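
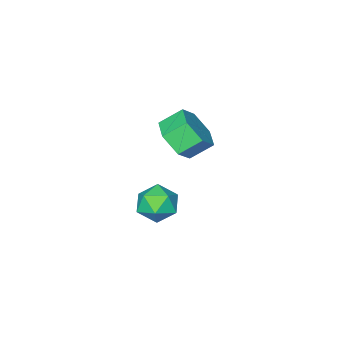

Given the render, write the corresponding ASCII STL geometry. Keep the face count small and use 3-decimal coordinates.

solid 
facet normal -0.606 0.162 0.778
outer loop
vertex -4.284 0.528 -3.047
vertex -3.727 -0.126 -2.477
vertex -3.485 0.876 -2.497
endloop
endfacet
facet normal -0.570 0.739 0.360
outer loop
vertex -4.284 0.528 -3.047
vertex -3.485 0.876 -2.497
vertex -3.641 1.222 -3.455
endloop
endfacet
facet normal -0.781 0.551 -0.295
outer loop
vertex -4.284 0.528 -3.047
vertex -3.641 1.222 -3.455
vertex -3.98 0.435 -4.027
endloop
endfacet
facet normal -0.949 -0.143 -0.281
outer loop
vertex -4.284 0.528 -3.047
vertex -3.98 0.435 -4.027
vertex -4.033 -0.398 -3.423
endloop
endfacet
facet normal -0.841 -0.383 0.382
outer loop
vertex -4.284 0.528 -3.047
vertex -4.033 -0.398 -3.423
vertex -3.727 -0.126 -2.477
endloop
endfacet
facet normal 0.114 0.940 0.321
outer loop
vertex -3.641 1.222 -3.455
vertex -3.485 0.876 -2.497
vertex -2.687 0.998 -3.137
endloop
endfacet
facet normal 0.055 0.007 0.998
outer loop
vertex -3.485 0.876 -2.497
vertex -3.727 -0.126 -2.477
vertex -2.74 0.165 -2.533
endloop
endfacet
facet normal -0.325 -0.876 0.357
outer loop
vertex -3.727 -0.126 -2.477
vertex -4.033 -0.398 -3.423
vertex -3.079 -0.622 -3.105
endloop
endfacet
facet normal -0.500 -0.487 -0.716
outer loop
vertex -4.033 -0.398 -3.423
vertex -3.98 0.435 -4.027
vertex -3.235 -0.276 -4.063
endloop
endfacet
facet normal -0.229 0.635 -0.738
outer loop
vertex -3.98 0.435 -4.027
vertex -3.641 1.222 -3.455
vertex -2.993 0.726 -4.083
endloop
endfacet
facet normal 0.949 0.143 0.281
outer loop
vertex -2.436 0.072 -3.513
vertex -2.687 0.998 -3.137
vertex -2.74 0.165 -2.533
endloop
endfacet
facet normal 0.781 -0.551 0.295
outer loop
vertex -2.436 0.072 -3.513
vertex -2.74 0.165 -2.533
vertex -3.079 -0.622 -3.105
endloop
endfacet
facet normal 0.570 -0.739 -0.360
outer loop
vertex -2.436 0.072 -3.513
vertex -3.079 -0.622 -3.105
vertex -3.235 -0.276 -4.063
endloop
endfacet
facet normal 0.606 -0.162 -0.778
outer loop
vertex -2.436 0.072 -3.513
vertex -3.235 -0.276 -4.063
vertex -2.993 0.726 -4.083
endloop
endfacet
facet normal 0.841 0.383 -0.382
outer loop
vertex -2.436 0.072 -3.513
vertex -2.993 0.726 -4.083
vertex -2.687 0.998 -3.137
endloop
endfacet
facet normal 0.500 0.487 0.716
outer loop
vertex -2.74 0.165 -2.533
vertex -2.687 0.998 -3.137
vertex -3.485 0.876 -2.497
endloop
endfacet
facet normal 0.229 -0.635 0.738
outer loop
vertex -3.079 -0.622 -3.105
vertex -2.74 0.165 -2.533
vertex -3.727 -0.126 -2.477
endloop
endfacet
facet normal -0.114 -0.940 -0.321
outer loop
vertex -3.235 -0.276 -4.063
vertex -3.079 -0.622 -3.105
vertex -4.033 -0.398 -3.423
endloop
endfacet
facet normal -0.055 -0.007 -0.998
outer loop
vertex -2.993 0.726 -4.083
vertex -3.235 -0.276 -4.063
vertex -3.98 0.435 -4.027
endloop
endfacet
facet normal 0.325 0.876 -0.357
outer loop
vertex -2.687 0.998 -3.137
vertex -2.993 0.726 -4.083
vertex -3.641 1.222 -3.455
endloop
endfacet
facet normal 0.688 -0.414 -0.595
outer loop
vertex -2.692 1.494 2.087
vertex -3.457 1.305 1.334
vertex -2.901 2.243 1.324
endloop
endfacet
facet normal 0.699 0.596 0.394
outer loop
vertex -2.692 1.494 2.087
vertex -2.901 2.243 1.324
vertex -3.539 2.004 2.819
endloop
endfacet
facet normal 0.699 0.596 0.394
outer loop
vertex -3.539 2.004 2.819
vertex -2.901 2.243 1.324
vertex -3.748 2.753 2.056
endloop
endfacet
facet normal -0.689 0.414 0.595
outer loop
vertex -3.539 2.004 2.819
vertex -3.748 2.753 2.056
vertex -4.303 1.815 2.066
endloop
endfacet
facet normal 0.689 -0.415 -0.595
outer loop
vertex -2.901 2.243 1.324
vertex -3.457 1.305 1.334
vertex -3.666 2.054 0.57
endloop
endfacet
facet normal 0.183 0.893 -0.410
outer loop
vertex -2.901 2.243 1.324
vertex -3.666 2.054 0.57
vertex -3.748 2.753 2.056
endloop
endfacet
facet normal 0.183 0.893 -0.410
outer loop
vertex -3.748 2.753 2.056
vertex -3.666 2.054 0.57
vertex -4.513 2.564 1.303
endloop
endfacet
facet normal -0.689 0.414 0.596
outer loop
vertex -3.748 2.753 2.056
vertex -4.513 2.564 1.303
vertex -4.303 1.815 2.066
endloop
endfacet
facet normal 0.689 -0.415 -0.595
outer loop
vertex -3.666 2.054 0.57
vertex -3.457 1.305 1.334
vertex -4.221 1.116 0.581
endloop
endfacet
facet normal -0.517 0.296 -0.803
outer loop
vertex -3.666 2.054 0.57
vertex -4.221 1.116 0.581
vertex -4.513 2.564 1.303
endloop
endfacet
facet normal -0.516 0.297 -0.804
outer loop
vertex -4.513 2.564 1.303
vertex -4.221 1.116 0.581
vertex -5.068 1.626 1.313
endloop
endfacet
facet normal -0.689 0.414 0.596
outer loop
vertex -4.513 2.564 1.303
vertex -5.068 1.626 1.313
vertex -4.303 1.815 2.066
endloop
endfacet
facet normal 0.689 -0.414 -0.595
outer loop
vertex -4.221 1.116 0.581
vertex -3.457 1.305 1.334
vertex -4.012 0.367 1.344
endloop
endfacet
facet normal -0.699 -0.596 -0.394
outer loop
vertex -4.221 1.116 0.581
vertex -4.012 0.367 1.344
vertex -5.068 1.626 1.313
endloop
endfacet
facet normal -0.699 -0.596 -0.394
outer loop
vertex -5.068 1.626 1.313
vertex -4.012 0.367 1.344
vertex -4.859 0.877 2.076
endloop
endfacet
facet normal -0.688 0.414 0.595
outer loop
vertex -5.068 1.626 1.313
vertex -4.859 0.877 2.076
vertex -4.303 1.815 2.066
endloop
endfacet
facet normal 0.689 -0.414 -0.596
outer loop
vertex -4.012 0.367 1.344
vertex -3.457 1.305 1.334
vertex -3.247 0.556 2.097
endloop
endfacet
facet normal -0.183 -0.893 0.410
outer loop
vertex -4.012 0.367 1.344
vertex -3.247 0.556 2.097
vertex -4.859 0.877 2.076
endloop
endfacet
facet normal -0.183 -0.894 0.410
outer loop
vertex -4.859 0.877 2.076
vertex -3.247 0.556 2.097
vertex -4.094 1.066 2.83
endloop
endfacet
facet normal -0.689 0.415 0.595
outer loop
vertex -4.859 0.877 2.076
vertex -4.094 1.066 2.83
vertex -4.303 1.815 2.066
endloop
endfacet
facet normal 0.689 -0.414 -0.596
outer loop
vertex -3.247 0.556 2.097
vertex -3.457 1.305 1.334
vertex -2.692 1.494 2.087
endloop
endfacet
facet normal 0.516 -0.297 0.803
outer loop
vertex -3.247 0.556 2.097
vertex -2.692 1.494 2.087
vertex -4.094 1.066 2.83
endloop
endfacet
facet normal 0.516 -0.296 0.804
outer loop
vertex -4.094 1.066 2.83
vertex -2.692 1.494 2.087
vertex -3.539 2.004 2.819
endloop
endfacet
facet normal -0.689 0.415 0.595
outer loop
vertex -4.094 1.066 2.83
vertex -3.539 2.004 2.819
vertex -4.303 1.815 2.066
endloop
endfacet

endsolid


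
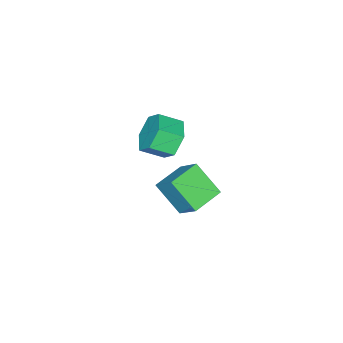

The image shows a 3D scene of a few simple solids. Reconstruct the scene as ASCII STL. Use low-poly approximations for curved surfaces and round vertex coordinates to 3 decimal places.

solid 
facet normal -0.983 0.113 0.141
outer loop
vertex -3.327 -2.657 -1.706
vertex -2.996 -1.45 -0.37
vertex -3.347 -1.222 -2.996
endloop
endfacet
facet normal -0.182 -0.659 -0.730
outer loop
vertex -1.724 -1.41 -3.23
vertex -3.327 -2.657 -1.706
vertex -3.347 -1.222 -2.996
endloop
endfacet
facet normal -0.983 0.113 0.141
outer loop
vertex -3.347 -1.222 -2.996
vertex -2.996 -1.45 -0.37
vertex -3.016 -0.016 -1.661
endloop
endfacet
facet normal -0.010 0.743 -0.669
outer loop
vertex -3.016 -0.016 -1.661
vertex -1.724 -1.41 -3.23
vertex -3.347 -1.222 -2.996
endloop
endfacet
facet normal 0.010 -0.743 0.669
outer loop
vertex -3.327 -2.657 -1.706
vertex -1.373 -1.638 -0.604
vertex -2.996 -1.45 -0.37
endloop
endfacet
facet normal -0.181 -0.659 -0.730
outer loop
vertex -1.704 -2.844 -1.939
vertex -3.327 -2.657 -1.706
vertex -1.724 -1.41 -3.23
endloop
endfacet
facet normal 0.010 -0.743 0.669
outer loop
vertex -1.704 -2.844 -1.939
vertex -1.373 -1.638 -0.604
vertex -3.327 -2.657 -1.706
endloop
endfacet
facet normal 0.182 0.659 0.730
outer loop
vertex -2.996 -1.45 -0.37
vertex -1.373 -1.638 -0.604
vertex -3.016 -0.016 -1.661
endloop
endfacet
facet normal -0.010 0.743 -0.669
outer loop
vertex -1.393 -0.203 -1.894
vertex -1.724 -1.41 -3.23
vertex -3.016 -0.016 -1.661
endloop
endfacet
facet normal 0.181 0.659 0.730
outer loop
vertex -3.016 -0.016 -1.661
vertex -1.373 -1.638 -0.604
vertex -1.393 -0.203 -1.894
endloop
endfacet
facet normal 0.983 -0.113 -0.141
outer loop
vertex -1.393 -0.203 -1.894
vertex -1.704 -2.844 -1.939
vertex -1.724 -1.41 -3.23
endloop
endfacet
facet normal 0.983 -0.113 -0.141
outer loop
vertex -1.373 -1.638 -0.604
vertex -1.704 -2.844 -1.939
vertex -1.393 -0.203 -1.894
endloop
endfacet
facet normal -0.590 0.650 -0.479
outer loop
vertex -0.619 -1.411 2.118
vertex -1.284 -1.397 2.956
vertex -0.474 -0.7 2.905
endloop
endfacet
facet normal 0.796 0.368 -0.480
outer loop
vertex -0.619 -1.411 2.118
vertex -0.474 -0.7 2.905
vertex 0.129 -2.237 2.726
endloop
endfacet
facet normal 0.796 0.368 -0.480
outer loop
vertex 0.129 -2.237 2.726
vertex -0.474 -0.7 2.905
vertex 0.275 -1.527 3.512
endloop
endfacet
facet normal 0.589 -0.651 0.479
outer loop
vertex 0.129 -2.237 2.726
vertex 0.275 -1.527 3.512
vertex -0.536 -2.223 3.564
endloop
endfacet
facet normal -0.590 0.650 -0.479
outer loop
vertex -0.474 -0.7 2.905
vertex -1.284 -1.397 2.956
vertex -1.139 -0.686 3.743
endloop
endfacet
facet normal 0.516 0.759 0.397
outer loop
vertex -0.474 -0.7 2.905
vertex -1.139 -0.686 3.743
vertex 0.275 -1.527 3.512
endloop
endfacet
facet normal 0.516 0.759 0.397
outer loop
vertex 0.275 -1.527 3.512
vertex -1.139 -0.686 3.743
vertex -0.39 -1.513 4.351
endloop
endfacet
facet normal 0.589 -0.651 0.478
outer loop
vertex 0.275 -1.527 3.512
vertex -0.39 -1.513 4.351
vertex -0.536 -2.223 3.564
endloop
endfacet
facet normal -0.590 0.650 -0.479
outer loop
vertex -1.139 -0.686 3.743
vertex -1.284 -1.397 2.956
vertex -1.949 -1.383 3.794
endloop
endfacet
facet normal -0.281 0.390 0.877
outer loop
vertex -1.139 -0.686 3.743
vertex -1.949 -1.383 3.794
vertex -0.39 -1.513 4.351
endloop
endfacet
facet normal -0.281 0.391 0.877
outer loop
vertex -0.39 -1.513 4.351
vertex -1.949 -1.383 3.794
vertex -1.201 -2.209 4.402
endloop
endfacet
facet normal 0.589 -0.651 0.478
outer loop
vertex -0.39 -1.513 4.351
vertex -1.201 -2.209 4.402
vertex -0.536 -2.223 3.564
endloop
endfacet
facet normal -0.589 0.651 -0.479
outer loop
vertex -1.949 -1.383 3.794
vertex -1.284 -1.397 2.956
vertex -2.095 -2.093 3.008
endloop
endfacet
facet normal -0.796 -0.368 0.480
outer loop
vertex -1.949 -1.383 3.794
vertex -2.095 -2.093 3.008
vertex -1.201 -2.209 4.402
endloop
endfacet
facet normal -0.796 -0.369 0.480
outer loop
vertex -1.201 -2.209 4.402
vertex -2.095 -2.093 3.008
vertex -1.346 -2.92 3.615
endloop
endfacet
facet normal 0.590 -0.650 0.479
outer loop
vertex -1.201 -2.209 4.402
vertex -1.346 -2.92 3.615
vertex -0.536 -2.223 3.564
endloop
endfacet
facet normal -0.589 0.651 -0.478
outer loop
vertex -2.095 -2.093 3.008
vertex -1.284 -1.397 2.956
vertex -1.43 -2.107 2.169
endloop
endfacet
facet normal -0.516 -0.759 -0.397
outer loop
vertex -2.095 -2.093 3.008
vertex -1.43 -2.107 2.169
vertex -1.346 -2.92 3.615
endloop
endfacet
facet normal -0.516 -0.759 -0.397
outer loop
vertex -1.346 -2.92 3.615
vertex -1.43 -2.107 2.169
vertex -0.681 -2.934 2.777
endloop
endfacet
facet normal 0.590 -0.650 0.479
outer loop
vertex -1.346 -2.92 3.615
vertex -0.681 -2.934 2.777
vertex -0.536 -2.223 3.564
endloop
endfacet
facet normal -0.589 0.651 -0.478
outer loop
vertex -1.43 -2.107 2.169
vertex -1.284 -1.397 2.956
vertex -0.619 -1.411 2.118
endloop
endfacet
facet normal 0.280 -0.391 -0.877
outer loop
vertex -1.43 -2.107 2.169
vertex -0.619 -1.411 2.118
vertex -0.681 -2.934 2.777
endloop
endfacet
facet normal 0.281 -0.391 -0.877
outer loop
vertex -0.681 -2.934 2.777
vertex -0.619 -1.411 2.118
vertex 0.129 -2.237 2.726
endloop
endfacet
facet normal 0.590 -0.650 0.479
outer loop
vertex -0.681 -2.934 2.777
vertex 0.129 -2.237 2.726
vertex -0.536 -2.223 3.564
endloop
endfacet

endsolid


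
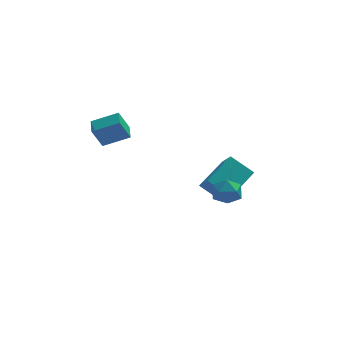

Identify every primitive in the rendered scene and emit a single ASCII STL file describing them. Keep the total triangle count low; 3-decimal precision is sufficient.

solid 
facet normal -0.911 0.069 -0.406
outer loop
vertex -4.665 -0.04 0.858
vertex -4.674 0.903 1.038
vertex -4.158 0.176 -0.242
endloop
endfacet
facet normal 0.010 -0.982 -0.188
outer loop
vertex -2.846 0.077 0.342
vertex -4.665 -0.04 0.858
vertex -4.158 0.176 -0.242
endloop
endfacet
facet normal -0.911 0.068 -0.406
outer loop
vertex -4.158 0.176 -0.242
vertex -4.674 0.903 1.038
vertex -4.168 1.118 -0.062
endloop
endfacet
facet normal 0.411 0.175 -0.894
outer loop
vertex -4.168 1.118 -0.062
vertex -2.846 0.077 0.342
vertex -4.158 0.176 -0.242
endloop
endfacet
facet normal -0.411 -0.175 0.895
outer loop
vertex -4.665 -0.04 0.858
vertex -3.362 0.804 1.622
vertex -4.674 0.903 1.038
endloop
endfacet
facet normal 0.010 -0.982 -0.187
outer loop
vertex -3.352 -0.138 1.442
vertex -4.665 -0.04 0.858
vertex -2.846 0.077 0.342
endloop
endfacet
facet normal -0.411 -0.175 0.895
outer loop
vertex -3.352 -0.138 1.442
vertex -3.362 0.804 1.622
vertex -4.665 -0.04 0.858
endloop
endfacet
facet normal -0.009 0.982 0.188
outer loop
vertex -4.674 0.903 1.038
vertex -3.362 0.804 1.622
vertex -4.168 1.118 -0.062
endloop
endfacet
facet normal 0.411 0.175 -0.895
outer loop
vertex -2.855 1.02 0.522
vertex -2.846 0.077 0.342
vertex -4.168 1.118 -0.062
endloop
endfacet
facet normal -0.010 0.982 0.188
outer loop
vertex -4.168 1.118 -0.062
vertex -3.362 0.804 1.622
vertex -2.855 1.02 0.522
endloop
endfacet
facet normal 0.911 -0.069 0.406
outer loop
vertex -2.855 1.02 0.522
vertex -3.352 -0.138 1.442
vertex -2.846 0.077 0.342
endloop
endfacet
facet normal 0.911 -0.068 0.407
outer loop
vertex -3.362 0.804 1.622
vertex -3.352 -0.138 1.442
vertex -2.855 1.02 0.522
endloop
endfacet
facet normal -0.604 -0.695 -0.389
outer loop
vertex 1.964 0.558 -4.212
vertex 0.854 1.008 -3.293
vertex 1.638 1.252 -4.945
endloop
endfacet
facet normal 0.735 -0.298 -0.609
outer loop
vertex 2.906 2.712 -4.127
vertex 1.964 0.558 -4.212
vertex 1.638 1.252 -4.945
endloop
endfacet
facet normal -0.604 -0.696 -0.389
outer loop
vertex 1.638 1.252 -4.945
vertex 0.854 1.008 -3.293
vertex 0.528 1.701 -4.026
endloop
endfacet
facet normal -0.307 0.654 -0.691
outer loop
vertex 0.528 1.701 -4.026
vertex 2.906 2.712 -4.127
vertex 1.638 1.252 -4.945
endloop
endfacet
facet normal 0.307 -0.654 0.691
outer loop
vertex 1.964 0.558 -4.212
vertex 2.122 2.468 -2.475
vertex 0.854 1.008 -3.293
endloop
endfacet
facet normal 0.736 -0.298 -0.609
outer loop
vertex 3.232 2.019 -3.394
vertex 1.964 0.558 -4.212
vertex 2.906 2.712 -4.127
endloop
endfacet
facet normal 0.308 -0.654 0.691
outer loop
vertex 3.232 2.019 -3.394
vertex 2.122 2.468 -2.475
vertex 1.964 0.558 -4.212
endloop
endfacet
facet normal -0.735 0.298 0.609
outer loop
vertex 0.854 1.008 -3.293
vertex 2.122 2.468 -2.475
vertex 0.528 1.701 -4.026
endloop
endfacet
facet normal -0.307 0.654 -0.691
outer loop
vertex 1.796 3.162 -3.208
vertex 2.906 2.712 -4.127
vertex 0.528 1.701 -4.026
endloop
endfacet
facet normal -0.735 0.297 0.609
outer loop
vertex 0.528 1.701 -4.026
vertex 2.122 2.468 -2.475
vertex 1.796 3.162 -3.208
endloop
endfacet
facet normal 0.604 0.696 0.389
outer loop
vertex 1.796 3.162 -3.208
vertex 3.232 2.019 -3.394
vertex 2.906 2.712 -4.127
endloop
endfacet
facet normal 0.604 0.695 0.390
outer loop
vertex 2.122 2.468 -2.475
vertex 3.232 2.019 -3.394
vertex 1.796 3.162 -3.208
endloop
endfacet
facet normal -0.343 0.482 0.806
outer loop
vertex 0.791 -2.419 -1.599
vertex 1.442 -2.657 -1.18
vertex 1.458 -1.959 -1.59
endloop
endfacet
facet normal -0.557 0.804 0.207
outer loop
vertex 0.791 -2.419 -1.599
vertex 1.458 -1.959 -1.59
vertex 1.048 -2.065 -2.281
endloop
endfacet
facet normal -0.927 0.330 -0.178
outer loop
vertex 0.791 -2.419 -1.599
vertex 1.048 -2.065 -2.281
vertex 0.779 -2.829 -2.297
endloop
endfacet
facet normal -0.941 -0.285 0.183
outer loop
vertex 0.791 -2.419 -1.599
vertex 0.779 -2.829 -2.297
vertex 1.022 -3.194 -1.617
endloop
endfacet
facet normal -0.580 -0.191 0.792
outer loop
vertex 0.791 -2.419 -1.599
vertex 1.022 -3.194 -1.617
vertex 1.442 -2.657 -1.18
endloop
endfacet
facet normal 0.025 0.986 -0.166
outer loop
vertex 1.048 -2.065 -2.281
vertex 1.458 -1.959 -1.59
vertex 1.858 -2.086 -2.283
endloop
endfacet
facet normal 0.371 0.464 0.804
outer loop
vertex 1.458 -1.959 -1.59
vertex 1.442 -2.657 -1.18
vertex 2.101 -2.451 -1.603
endloop
endfacet
facet normal -0.014 -0.624 0.781
outer loop
vertex 1.442 -2.657 -1.18
vertex 1.022 -3.194 -1.617
vertex 1.832 -3.215 -1.619
endloop
endfacet
facet normal -0.598 -0.776 -0.203
outer loop
vertex 1.022 -3.194 -1.617
vertex 0.779 -2.829 -2.297
vertex 1.422 -3.321 -2.31
endloop
endfacet
facet normal -0.575 0.219 -0.789
outer loop
vertex 0.779 -2.829 -2.297
vertex 1.048 -2.065 -2.281
vertex 1.438 -2.623 -2.72
endloop
endfacet
facet normal 0.941 0.285 -0.183
outer loop
vertex 2.089 -2.861 -2.301
vertex 1.858 -2.086 -2.283
vertex 2.101 -2.451 -1.603
endloop
endfacet
facet normal 0.927 -0.330 0.178
outer loop
vertex 2.089 -2.861 -2.301
vertex 2.101 -2.451 -1.603
vertex 1.832 -3.215 -1.619
endloop
endfacet
facet normal 0.557 -0.804 -0.207
outer loop
vertex 2.089 -2.861 -2.301
vertex 1.832 -3.215 -1.619
vertex 1.422 -3.321 -2.31
endloop
endfacet
facet normal 0.343 -0.482 -0.806
outer loop
vertex 2.089 -2.861 -2.301
vertex 1.422 -3.321 -2.31
vertex 1.438 -2.623 -2.72
endloop
endfacet
facet normal 0.580 0.191 -0.792
outer loop
vertex 2.089 -2.861 -2.301
vertex 1.438 -2.623 -2.72
vertex 1.858 -2.086 -2.283
endloop
endfacet
facet normal 0.598 0.776 0.203
outer loop
vertex 2.101 -2.451 -1.603
vertex 1.858 -2.086 -2.283
vertex 1.458 -1.959 -1.59
endloop
endfacet
facet normal 0.575 -0.219 0.789
outer loop
vertex 1.832 -3.215 -1.619
vertex 2.101 -2.451 -1.603
vertex 1.442 -2.657 -1.18
endloop
endfacet
facet normal -0.025 -0.986 0.166
outer loop
vertex 1.422 -3.321 -2.31
vertex 1.832 -3.215 -1.619
vertex 1.022 -3.194 -1.617
endloop
endfacet
facet normal -0.371 -0.464 -0.804
outer loop
vertex 1.438 -2.623 -2.72
vertex 1.422 -3.321 -2.31
vertex 0.779 -2.829 -2.297
endloop
endfacet
facet normal 0.014 0.624 -0.781
outer loop
vertex 1.858 -2.086 -2.283
vertex 1.438 -2.623 -2.72
vertex 1.048 -2.065 -2.281
endloop
endfacet

endsolid


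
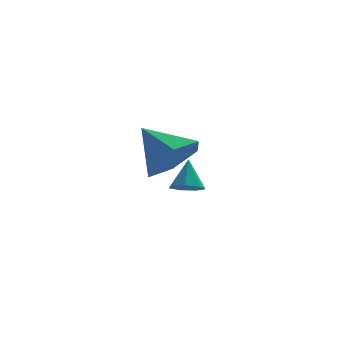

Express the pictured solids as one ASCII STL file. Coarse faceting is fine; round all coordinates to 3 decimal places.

solid 
facet normal 0.549 -0.564 -0.617
outer loop
vertex 2.551 -4.372 3.941
vertex 1.805 -4.267 3.181
vertex 2.605 -3.56 3.246
endloop
endfacet
facet normal 0.451 0.563 0.693
outer loop
vertex 2.551 -4.372 3.941
vertex 2.605 -3.56 3.246
vertex 0.915 -3.353 4.179
endloop
endfacet
facet normal 0.549 -0.564 -0.617
outer loop
vertex 2.605 -3.56 3.246
vertex 1.805 -4.267 3.181
vertex 1.859 -3.455 2.486
endloop
endfacet
facet normal 0.128 0.992 0.012
outer loop
vertex 2.605 -3.56 3.246
vertex 1.859 -3.455 2.486
vertex 0.915 -3.353 4.179
endloop
endfacet
facet normal 0.549 -0.564 -0.616
outer loop
vertex 1.859 -3.455 2.486
vertex 1.805 -4.267 3.181
vertex 1.059 -4.163 2.421
endloop
endfacet
facet normal -0.597 0.709 -0.376
outer loop
vertex 1.859 -3.455 2.486
vertex 1.059 -4.163 2.421
vertex 0.915 -3.353 4.179
endloop
endfacet
facet normal 0.549 -0.564 -0.616
outer loop
vertex 1.059 -4.163 2.421
vertex 1.805 -4.267 3.181
vertex 1.005 -4.975 3.116
endloop
endfacet
facet normal -0.997 -0.003 -0.080
outer loop
vertex 1.059 -4.163 2.421
vertex 1.005 -4.975 3.116
vertex 0.915 -3.353 4.179
endloop
endfacet
facet normal 0.550 -0.564 -0.616
outer loop
vertex 1.005 -4.975 3.116
vertex 1.805 -4.267 3.181
vertex 1.75 -5.079 3.876
endloop
endfacet
facet normal -0.673 -0.431 0.601
outer loop
vertex 1.005 -4.975 3.116
vertex 1.75 -5.079 3.876
vertex 0.915 -3.353 4.179
endloop
endfacet
facet normal 0.549 -0.565 -0.616
outer loop
vertex 1.75 -5.079 3.876
vertex 1.805 -4.267 3.181
vertex 2.551 -4.372 3.941
endloop
endfacet
facet normal 0.051 -0.149 0.988
outer loop
vertex 1.75 -5.079 3.876
vertex 2.551 -4.372 3.941
vertex 0.915 -3.353 4.179
endloop
endfacet
facet normal -0.094 -0.515 -0.852
outer loop
vertex 2.969 -0.911 0.661
vertex 2.563 -0.504 0.46
vertex 3.169 -0.502 0.392
endloop
endfacet
facet normal 0.878 -0.126 0.461
outer loop
vertex 2.969 -0.911 0.661
vertex 3.169 -0.502 0.392
vertex 2.677 0.124 1.5
endloop
endfacet
facet normal -0.094 -0.515 -0.852
outer loop
vertex 3.169 -0.502 0.392
vertex 2.563 -0.504 0.46
vertex 2.911 -0.094 0.174
endloop
endfacet
facet normal 0.830 0.555 0.055
outer loop
vertex 3.169 -0.502 0.392
vertex 2.911 -0.094 0.174
vertex 2.677 0.124 1.5
endloop
endfacet
facet normal -0.093 -0.515 -0.852
outer loop
vertex 2.911 -0.094 0.174
vertex 2.563 -0.504 0.46
vertex 2.391 0.005 0.171
endloop
endfacet
facet normal 0.186 0.974 -0.127
outer loop
vertex 2.911 -0.094 0.174
vertex 2.391 0.005 0.171
vertex 2.677 0.124 1.5
endloop
endfacet
facet normal -0.096 -0.516 -0.851
outer loop
vertex 2.391 0.005 0.171
vertex 2.563 -0.504 0.46
vertex 2.0 -0.279 0.387
endloop
endfacet
facet normal -0.569 0.821 0.049
outer loop
vertex 2.391 0.005 0.171
vertex 2.0 -0.279 0.387
vertex 2.677 0.124 1.5
endloop
endfacet
facet normal -0.095 -0.514 -0.853
outer loop
vertex 2.0 -0.279 0.387
vertex 2.563 -0.504 0.46
vertex 2.033 -0.733 0.657
endloop
endfacet
facet normal -0.867 0.206 0.453
outer loop
vertex 2.0 -0.279 0.387
vertex 2.033 -0.733 0.657
vertex 2.677 0.124 1.5
endloop
endfacet
facet normal -0.094 -0.515 -0.852
outer loop
vertex 2.033 -0.733 0.657
vertex 2.563 -0.504 0.46
vertex 2.464 -1.014 0.779
endloop
endfacet
facet normal -0.483 -0.403 0.778
outer loop
vertex 2.033 -0.733 0.657
vertex 2.464 -1.014 0.779
vertex 2.677 0.124 1.5
endloop
endfacet
facet normal -0.094 -0.515 -0.852
outer loop
vertex 2.464 -1.014 0.779
vertex 2.563 -0.504 0.46
vertex 2.969 -0.911 0.661
endloop
endfacet
facet normal 0.295 -0.550 0.781
outer loop
vertex 2.464 -1.014 0.779
vertex 2.969 -0.911 0.661
vertex 2.677 0.124 1.5
endloop
endfacet

endsolid


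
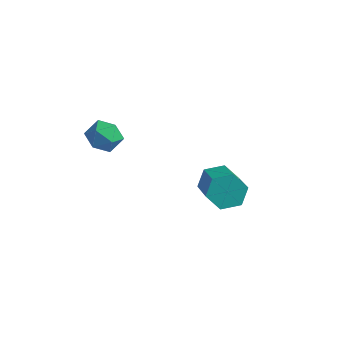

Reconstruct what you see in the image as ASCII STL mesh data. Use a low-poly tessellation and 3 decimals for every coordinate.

solid 
facet normal -0.104 0.667 0.738
outer loop
vertex -1.405 -1.063 3.57
vertex -1.708 -1.512 3.933
vertex -1.061 -1.449 3.967
endloop
endfacet
facet normal 0.485 0.799 0.356
outer loop
vertex -1.405 -1.063 3.57
vertex -1.061 -1.449 3.967
vertex -0.839 -1.317 3.369
endloop
endfacet
facet normal 0.290 0.901 -0.323
outer loop
vertex -1.405 -1.063 3.57
vertex -0.839 -1.317 3.369
vertex -1.35 -1.298 2.964
endloop
endfacet
facet normal -0.421 0.832 -0.361
outer loop
vertex -1.405 -1.063 3.57
vertex -1.35 -1.298 2.964
vertex -1.887 -1.418 3.313
endloop
endfacet
facet normal -0.664 0.687 0.296
outer loop
vertex -1.405 -1.063 3.57
vertex -1.887 -1.418 3.313
vertex -1.708 -1.512 3.933
endloop
endfacet
facet normal 0.898 0.218 0.382
outer loop
vertex -0.839 -1.317 3.369
vertex -1.061 -1.449 3.967
vertex -0.793 -1.922 3.607
endloop
endfacet
facet normal -0.053 0.006 0.999
outer loop
vertex -1.061 -1.449 3.967
vertex -1.708 -1.512 3.933
vertex -1.33 -2.042 3.956
endloop
endfacet
facet normal -0.958 0.038 0.283
outer loop
vertex -1.708 -1.512 3.933
vertex -1.887 -1.418 3.313
vertex -1.841 -2.023 3.551
endloop
endfacet
facet normal -0.566 0.271 -0.778
outer loop
vertex -1.887 -1.418 3.313
vertex -1.35 -1.298 2.964
vertex -1.619 -1.891 2.953
endloop
endfacet
facet normal 0.582 0.384 -0.717
outer loop
vertex -1.35 -1.298 2.964
vertex -0.839 -1.317 3.369
vertex -0.972 -1.828 2.987
endloop
endfacet
facet normal 0.421 -0.832 0.361
outer loop
vertex -1.275 -2.277 3.35
vertex -0.793 -1.922 3.607
vertex -1.33 -2.042 3.956
endloop
endfacet
facet normal -0.290 -0.901 0.323
outer loop
vertex -1.275 -2.277 3.35
vertex -1.33 -2.042 3.956
vertex -1.841 -2.023 3.551
endloop
endfacet
facet normal -0.485 -0.799 -0.356
outer loop
vertex -1.275 -2.277 3.35
vertex -1.841 -2.023 3.551
vertex -1.619 -1.891 2.953
endloop
endfacet
facet normal 0.104 -0.667 -0.738
outer loop
vertex -1.275 -2.277 3.35
vertex -1.619 -1.891 2.953
vertex -0.972 -1.828 2.987
endloop
endfacet
facet normal 0.664 -0.687 -0.296
outer loop
vertex -1.275 -2.277 3.35
vertex -0.972 -1.828 2.987
vertex -0.793 -1.922 3.607
endloop
endfacet
facet normal 0.566 -0.271 0.778
outer loop
vertex -1.33 -2.042 3.956
vertex -0.793 -1.922 3.607
vertex -1.061 -1.449 3.967
endloop
endfacet
facet normal -0.582 -0.384 0.717
outer loop
vertex -1.841 -2.023 3.551
vertex -1.33 -2.042 3.956
vertex -1.708 -1.512 3.933
endloop
endfacet
facet normal -0.898 -0.218 -0.382
outer loop
vertex -1.619 -1.891 2.953
vertex -1.841 -2.023 3.551
vertex -1.887 -1.418 3.313
endloop
endfacet
facet normal 0.053 -0.006 -0.999
outer loop
vertex -0.972 -1.828 2.987
vertex -1.619 -1.891 2.953
vertex -1.35 -1.298 2.964
endloop
endfacet
facet normal 0.958 -0.038 -0.283
outer loop
vertex -0.793 -1.922 3.607
vertex -0.972 -1.828 2.987
vertex -0.839 -1.317 3.369
endloop
endfacet
facet normal -0.644 0.588 -0.490
outer loop
vertex 0.543 2.431 -1.226
vertex 0.053 2.295 -0.745
vertex 0.485 2.839 -0.66
endloop
endfacet
facet normal 0.760 0.562 -0.327
outer loop
vertex 0.543 2.431 -1.226
vertex 0.485 2.839 -0.66
vertex 1.716 1.362 -0.336
endloop
endfacet
facet normal 0.760 0.562 -0.326
outer loop
vertex 1.716 1.362 -0.336
vertex 0.485 2.839 -0.66
vertex 1.658 1.769 0.23
endloop
endfacet
facet normal 0.645 -0.587 0.489
outer loop
vertex 1.716 1.362 -0.336
vertex 1.658 1.769 0.23
vertex 1.227 1.225 0.145
endloop
endfacet
facet normal -0.644 0.588 -0.489
outer loop
vertex 0.485 2.839 -0.66
vertex 0.053 2.295 -0.745
vertex -0.004 2.703 -0.179
endloop
endfacet
facet normal 0.309 0.785 0.536
outer loop
vertex 0.485 2.839 -0.66
vertex -0.004 2.703 -0.179
vertex 1.658 1.769 0.23
endloop
endfacet
facet normal 0.309 0.785 0.536
outer loop
vertex 1.658 1.769 0.23
vertex -0.004 2.703 -0.179
vertex 1.169 1.633 0.711
endloop
endfacet
facet normal 0.645 -0.587 0.489
outer loop
vertex 1.658 1.769 0.23
vertex 1.169 1.633 0.711
vertex 1.227 1.225 0.145
endloop
endfacet
facet normal -0.645 0.588 -0.488
outer loop
vertex -0.004 2.703 -0.179
vertex 0.053 2.295 -0.745
vertex -0.436 2.158 -0.264
endloop
endfacet
facet normal -0.452 0.223 0.864
outer loop
vertex -0.004 2.703 -0.179
vertex -0.436 2.158 -0.264
vertex 1.169 1.633 0.711
endloop
endfacet
facet normal -0.452 0.224 0.864
outer loop
vertex 1.169 1.633 0.711
vertex -0.436 2.158 -0.264
vertex 0.737 1.089 0.626
endloop
endfacet
facet normal 0.644 -0.588 0.490
outer loop
vertex 1.169 1.633 0.711
vertex 0.737 1.089 0.626
vertex 1.227 1.225 0.145
endloop
endfacet
facet normal -0.645 0.587 -0.489
outer loop
vertex -0.436 2.158 -0.264
vertex 0.053 2.295 -0.745
vertex -0.378 1.751 -0.83
endloop
endfacet
facet normal -0.760 -0.562 0.326
outer loop
vertex -0.436 2.158 -0.264
vertex -0.378 1.751 -0.83
vertex 0.737 1.089 0.626
endloop
endfacet
facet normal -0.760 -0.561 0.327
outer loop
vertex 0.737 1.089 0.626
vertex -0.378 1.751 -0.83
vertex 0.795 0.681 0.06
endloop
endfacet
facet normal 0.644 -0.588 0.490
outer loop
vertex 0.737 1.089 0.626
vertex 0.795 0.681 0.06
vertex 1.227 1.225 0.145
endloop
endfacet
facet normal -0.645 0.587 -0.489
outer loop
vertex -0.378 1.751 -0.83
vertex 0.053 2.295 -0.745
vertex 0.111 1.887 -1.311
endloop
endfacet
facet normal -0.309 -0.785 -0.536
outer loop
vertex -0.378 1.751 -0.83
vertex 0.111 1.887 -1.311
vertex 0.795 0.681 0.06
endloop
endfacet
facet normal -0.309 -0.785 -0.536
outer loop
vertex 0.795 0.681 0.06
vertex 0.111 1.887 -1.311
vertex 1.284 0.817 -0.421
endloop
endfacet
facet normal 0.644 -0.588 0.489
outer loop
vertex 0.795 0.681 0.06
vertex 1.284 0.817 -0.421
vertex 1.227 1.225 0.145
endloop
endfacet
facet normal -0.644 0.588 -0.490
outer loop
vertex 0.111 1.887 -1.311
vertex 0.053 2.295 -0.745
vertex 0.543 2.431 -1.226
endloop
endfacet
facet normal 0.451 -0.224 -0.864
outer loop
vertex 0.111 1.887 -1.311
vertex 0.543 2.431 -1.226
vertex 1.284 0.817 -0.421
endloop
endfacet
facet normal 0.452 -0.223 -0.864
outer loop
vertex 1.284 0.817 -0.421
vertex 0.543 2.431 -1.226
vertex 1.716 1.362 -0.336
endloop
endfacet
facet normal 0.645 -0.588 0.488
outer loop
vertex 1.284 0.817 -0.421
vertex 1.716 1.362 -0.336
vertex 1.227 1.225 0.145
endloop
endfacet

endsolid


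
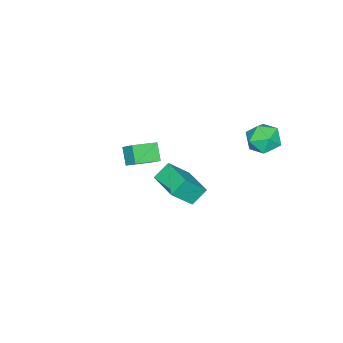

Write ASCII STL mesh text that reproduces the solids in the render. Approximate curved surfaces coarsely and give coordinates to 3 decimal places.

solid 
facet normal -0.838 0.482 -0.256
outer loop
vertex -1.418 -2.705 -1.906
vertex -0.85 -2.152 -2.725
vertex -1.636 -3.42 -2.54
endloop
endfacet
facet normal -0.498 -0.486 0.719
outer loop
vertex -0.37 -4.148 -2.155
vertex -1.418 -2.705 -1.906
vertex -1.636 -3.42 -2.54
endloop
endfacet
facet normal -0.838 0.482 -0.256
outer loop
vertex -1.636 -3.42 -2.54
vertex -0.85 -2.152 -2.725
vertex -1.068 -2.867 -3.359
endloop
endfacet
facet normal -0.223 -0.729 -0.647
outer loop
vertex -1.068 -2.867 -3.359
vertex -0.37 -4.148 -2.155
vertex -1.636 -3.42 -2.54
endloop
endfacet
facet normal 0.223 0.729 0.647
outer loop
vertex -1.418 -2.705 -1.906
vertex 0.416 -2.88 -2.34
vertex -0.85 -2.152 -2.725
endloop
endfacet
facet normal -0.498 -0.486 0.719
outer loop
vertex -0.152 -3.433 -1.521
vertex -1.418 -2.705 -1.906
vertex -0.37 -4.148 -2.155
endloop
endfacet
facet normal 0.223 0.729 0.647
outer loop
vertex -0.152 -3.433 -1.521
vertex 0.416 -2.88 -2.34
vertex -1.418 -2.705 -1.906
endloop
endfacet
facet normal 0.498 0.486 -0.719
outer loop
vertex -0.85 -2.152 -2.725
vertex 0.416 -2.88 -2.34
vertex -1.068 -2.867 -3.359
endloop
endfacet
facet normal -0.223 -0.729 -0.647
outer loop
vertex 0.198 -3.595 -2.974
vertex -0.37 -4.148 -2.155
vertex -1.068 -2.867 -3.359
endloop
endfacet
facet normal 0.498 0.486 -0.719
outer loop
vertex -1.068 -2.867 -3.359
vertex 0.416 -2.88 -2.34
vertex 0.198 -3.595 -2.974
endloop
endfacet
facet normal 0.838 -0.482 0.256
outer loop
vertex 0.198 -3.595 -2.974
vertex -0.152 -3.433 -1.521
vertex -0.37 -4.148 -2.155
endloop
endfacet
facet normal 0.838 -0.482 0.256
outer loop
vertex 0.416 -2.88 -2.34
vertex -0.152 -3.433 -1.521
vertex 0.198 -3.595 -2.974
endloop
endfacet
facet normal -0.645 0.351 0.679
outer loop
vertex 3.581 1.004 1.94
vertex 4.444 2.479 1.996
vertex 2.64 1.601 0.737
endloop
endfacet
facet normal -0.505 -0.862 -0.033
outer loop
vertex 3.336 1.221 0.004
vertex 3.581 1.004 1.94
vertex 2.64 1.601 0.737
endloop
endfacet
facet normal -0.645 0.351 0.679
outer loop
vertex 2.64 1.601 0.737
vertex 4.444 2.479 1.996
vertex 3.503 3.076 0.793
endloop
endfacet
facet normal -0.574 0.364 -0.734
outer loop
vertex 3.503 3.076 0.793
vertex 3.336 1.221 0.004
vertex 2.64 1.601 0.737
endloop
endfacet
facet normal 0.574 -0.364 0.734
outer loop
vertex 3.581 1.004 1.94
vertex 5.14 2.099 1.263
vertex 4.444 2.479 1.996
endloop
endfacet
facet normal -0.505 -0.862 -0.033
outer loop
vertex 4.277 0.624 1.207
vertex 3.581 1.004 1.94
vertex 3.336 1.221 0.004
endloop
endfacet
facet normal 0.574 -0.364 0.734
outer loop
vertex 4.277 0.624 1.207
vertex 5.14 2.099 1.263
vertex 3.581 1.004 1.94
endloop
endfacet
facet normal 0.505 0.862 0.033
outer loop
vertex 4.444 2.479 1.996
vertex 5.14 2.099 1.263
vertex 3.503 3.076 0.793
endloop
endfacet
facet normal -0.574 0.364 -0.734
outer loop
vertex 4.199 2.696 0.06
vertex 3.336 1.221 0.004
vertex 3.503 3.076 0.793
endloop
endfacet
facet normal 0.505 0.862 0.033
outer loop
vertex 3.503 3.076 0.793
vertex 5.14 2.099 1.263
vertex 4.199 2.696 0.06
endloop
endfacet
facet normal 0.645 -0.351 -0.679
outer loop
vertex 4.199 2.696 0.06
vertex 4.277 0.624 1.207
vertex 3.336 1.221 0.004
endloop
endfacet
facet normal 0.645 -0.351 -0.679
outer loop
vertex 5.14 2.099 1.263
vertex 4.277 0.624 1.207
vertex 4.199 2.696 0.06
endloop
endfacet
facet normal -0.630 0.770 0.103
outer loop
vertex -2.001 4.115 0.502
vertex -2.792 3.484 0.375
vertex -2.425 3.66 1.31
endloop
endfacet
facet normal -0.034 0.878 0.477
outer loop
vertex -2.001 4.115 0.502
vertex -2.425 3.66 1.31
vertex -1.41 3.736 1.242
endloop
endfacet
facet normal 0.518 0.855 0.024
outer loop
vertex -2.001 4.115 0.502
vertex -1.41 3.736 1.242
vertex -1.15 3.606 0.264
endloop
endfacet
facet normal 0.262 0.732 -0.629
outer loop
vertex -2.001 4.115 0.502
vertex -1.15 3.606 0.264
vertex -2.004 3.451 -0.272
endloop
endfacet
facet normal -0.449 0.679 -0.581
outer loop
vertex -2.001 4.115 0.502
vertex -2.004 3.451 -0.272
vertex -2.792 3.484 0.375
endloop
endfacet
facet normal 0.038 0.339 0.940
outer loop
vertex -1.41 3.736 1.242
vertex -2.425 3.66 1.31
vertex -1.836 2.869 1.572
endloop
endfacet
facet normal -0.928 0.163 0.334
outer loop
vertex -2.425 3.66 1.31
vertex -2.792 3.484 0.375
vertex -2.69 2.714 1.036
endloop
endfacet
facet normal -0.634 0.017 -0.773
outer loop
vertex -2.792 3.484 0.375
vertex -2.004 3.451 -0.272
vertex -2.43 2.584 0.058
endloop
endfacet
facet normal 0.515 0.102 -0.851
outer loop
vertex -2.004 3.451 -0.272
vertex -1.15 3.606 0.264
vertex -1.415 2.66 -0.01
endloop
endfacet
facet normal 0.931 0.301 0.207
outer loop
vertex -1.15 3.606 0.264
vertex -1.41 3.736 1.242
vertex -1.048 2.836 0.925
endloop
endfacet
facet normal -0.262 -0.732 0.629
outer loop
vertex -1.839 2.205 0.798
vertex -1.836 2.869 1.572
vertex -2.69 2.714 1.036
endloop
endfacet
facet normal -0.518 -0.855 -0.024
outer loop
vertex -1.839 2.205 0.798
vertex -2.69 2.714 1.036
vertex -2.43 2.584 0.058
endloop
endfacet
facet normal 0.034 -0.878 -0.477
outer loop
vertex -1.839 2.205 0.798
vertex -2.43 2.584 0.058
vertex -1.415 2.66 -0.01
endloop
endfacet
facet normal 0.630 -0.770 -0.103
outer loop
vertex -1.839 2.205 0.798
vertex -1.415 2.66 -0.01
vertex -1.048 2.836 0.925
endloop
endfacet
facet normal 0.449 -0.679 0.581
outer loop
vertex -1.839 2.205 0.798
vertex -1.048 2.836 0.925
vertex -1.836 2.869 1.572
endloop
endfacet
facet normal -0.515 -0.102 0.851
outer loop
vertex -2.69 2.714 1.036
vertex -1.836 2.869 1.572
vertex -2.425 3.66 1.31
endloop
endfacet
facet normal -0.931 -0.301 -0.207
outer loop
vertex -2.43 2.584 0.058
vertex -2.69 2.714 1.036
vertex -2.792 3.484 0.375
endloop
endfacet
facet normal -0.038 -0.339 -0.940
outer loop
vertex -1.415 2.66 -0.01
vertex -2.43 2.584 0.058
vertex -2.004 3.451 -0.272
endloop
endfacet
facet normal 0.928 -0.163 -0.334
outer loop
vertex -1.048 2.836 0.925
vertex -1.415 2.66 -0.01
vertex -1.15 3.606 0.264
endloop
endfacet
facet normal 0.634 -0.017 0.773
outer loop
vertex -1.836 2.869 1.572
vertex -1.048 2.836 0.925
vertex -1.41 3.736 1.242
endloop
endfacet

endsolid


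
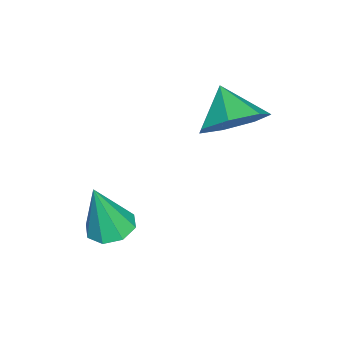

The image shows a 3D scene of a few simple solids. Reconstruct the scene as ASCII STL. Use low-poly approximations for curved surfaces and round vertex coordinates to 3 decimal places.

solid 
facet normal 0.616 0.459 -0.640
outer loop
vertex -2.316 2.789 2.581
vertex -3.094 2.77 1.818
vertex -2.892 3.539 2.564
endloop
endfacet
facet normal 0.041 0.054 0.998
outer loop
vertex -2.316 2.789 2.581
vertex -2.892 3.539 2.564
vertex -3.926 2.15 2.682
endloop
endfacet
facet normal 0.615 0.460 -0.640
outer loop
vertex -2.892 3.539 2.564
vertex -3.094 2.77 1.818
vertex -3.621 3.71 1.986
endloop
endfacet
facet normal -0.496 0.433 0.753
outer loop
vertex -2.892 3.539 2.564
vertex -3.621 3.71 1.986
vertex -3.926 2.15 2.682
endloop
endfacet
facet normal 0.616 0.460 -0.640
outer loop
vertex -3.621 3.71 1.986
vertex -3.094 2.77 1.818
vertex -3.953 3.173 1.281
endloop
endfacet
facet normal -0.933 0.282 0.224
outer loop
vertex -3.621 3.71 1.986
vertex -3.953 3.173 1.281
vertex -3.926 2.15 2.682
endloop
endfacet
facet normal 0.616 0.460 -0.640
outer loop
vertex -3.953 3.173 1.281
vertex -3.094 2.77 1.818
vertex -3.638 2.334 0.981
endloop
endfacet
facet normal -0.940 -0.285 -0.190
outer loop
vertex -3.953 3.173 1.281
vertex -3.638 2.334 0.981
vertex -3.926 2.15 2.682
endloop
endfacet
facet normal 0.616 0.460 -0.640
outer loop
vertex -3.638 2.334 0.981
vertex -3.094 2.77 1.818
vertex -2.914 1.823 1.311
endloop
endfacet
facet normal -0.512 -0.840 -0.178
outer loop
vertex -3.638 2.334 0.981
vertex -2.914 1.823 1.311
vertex -3.926 2.15 2.682
endloop
endfacet
facet normal 0.616 0.460 -0.640
outer loop
vertex -2.914 1.823 1.311
vertex -3.094 2.77 1.818
vertex -2.325 2.025 2.023
endloop
endfacet
facet normal 0.028 -0.967 0.251
outer loop
vertex -2.914 1.823 1.311
vertex -2.325 2.025 2.023
vertex -3.926 2.15 2.682
endloop
endfacet
facet normal 0.616 0.460 -0.640
outer loop
vertex -2.325 2.025 2.023
vertex -3.094 2.77 1.818
vertex -2.316 2.789 2.581
endloop
endfacet
facet normal 0.275 -0.569 0.775
outer loop
vertex -2.325 2.025 2.023
vertex -2.316 2.789 2.581
vertex -3.926 2.15 2.682
endloop
endfacet
facet normal -0.145 0.210 -0.967
outer loop
vertex -0.214 -0.235 -1.764
vertex -0.965 -0.224 -1.649
vertex -0.41 0.294 -1.62
endloop
endfacet
facet normal 0.922 0.265 0.282
outer loop
vertex -0.214 -0.235 -1.764
vertex -0.41 0.294 -1.62
vertex -0.695 -0.616 0.169
endloop
endfacet
facet normal -0.144 0.208 -0.967
outer loop
vertex -0.41 0.294 -1.62
vertex -0.965 -0.224 -1.649
vertex -0.931 0.519 -1.494
endloop
endfacet
facet normal 0.443 0.768 0.461
outer loop
vertex -0.41 0.294 -1.62
vertex -0.931 0.519 -1.494
vertex -0.695 -0.616 0.169
endloop
endfacet
facet normal -0.143 0.208 -0.968
outer loop
vertex -0.931 0.519 -1.494
vertex -0.965 -0.224 -1.649
vertex -1.472 0.31 -1.459
endloop
endfacet
facet normal -0.264 0.779 0.569
outer loop
vertex -0.931 0.519 -1.494
vertex -1.472 0.31 -1.459
vertex -0.695 -0.616 0.169
endloop
endfacet
facet normal -0.144 0.208 -0.968
outer loop
vertex -1.472 0.31 -1.459
vertex -0.965 -0.224 -1.649
vertex -1.717 -0.213 -1.535
endloop
endfacet
facet normal -0.789 0.291 0.542
outer loop
vertex -1.472 0.31 -1.459
vertex -1.717 -0.213 -1.535
vertex -0.695 -0.616 0.169
endloop
endfacet
facet normal -0.144 0.209 -0.967
outer loop
vertex -1.717 -0.213 -1.535
vertex -0.965 -0.224 -1.649
vertex -1.521 -0.741 -1.678
endloop
endfacet
facet normal -0.821 -0.412 0.395
outer loop
vertex -1.717 -0.213 -1.535
vertex -1.521 -0.741 -1.678
vertex -0.695 -0.616 0.169
endloop
endfacet
facet normal -0.143 0.209 -0.967
outer loop
vertex -1.521 -0.741 -1.678
vertex -0.965 -0.224 -1.649
vertex -1.0 -0.967 -1.804
endloop
endfacet
facet normal -0.344 -0.914 0.216
outer loop
vertex -1.521 -0.741 -1.678
vertex -1.0 -0.967 -1.804
vertex -0.695 -0.616 0.169
endloop
endfacet
facet normal -0.145 0.209 -0.967
outer loop
vertex -1.0 -0.967 -1.804
vertex -0.965 -0.224 -1.649
vertex -0.459 -0.757 -1.84
endloop
endfacet
facet normal 0.366 -0.924 0.108
outer loop
vertex -1.0 -0.967 -1.804
vertex -0.459 -0.757 -1.84
vertex -0.695 -0.616 0.169
endloop
endfacet
facet normal -0.145 0.209 -0.967
outer loop
vertex -0.459 -0.757 -1.84
vertex -0.965 -0.224 -1.649
vertex -0.214 -0.235 -1.764
endloop
endfacet
facet normal 0.889 -0.437 0.135
outer loop
vertex -0.459 -0.757 -1.84
vertex -0.214 -0.235 -1.764
vertex -0.695 -0.616 0.169
endloop
endfacet

endsolid


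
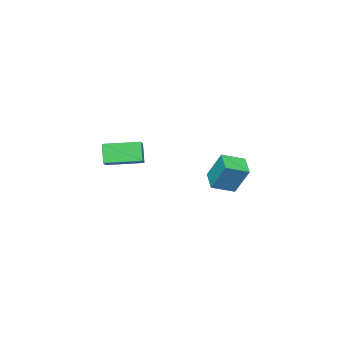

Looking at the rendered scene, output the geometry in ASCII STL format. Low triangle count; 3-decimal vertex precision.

solid 
facet normal -0.625 0.776 0.090
outer loop
vertex 1.694 -3.168 3.385
vertex 2.421 -2.635 3.841
vertex 2.066 -2.742 2.293
endloop
endfacet
facet normal -0.719 -0.528 -0.451
outer loop
vertex 3.279 -4.245 2.119
vertex 1.694 -3.168 3.385
vertex 2.066 -2.742 2.293
endloop
endfacet
facet normal -0.626 0.775 0.090
outer loop
vertex 2.066 -2.742 2.293
vertex 2.421 -2.635 3.841
vertex 2.793 -2.208 2.749
endloop
endfacet
facet normal 0.302 0.347 -0.888
outer loop
vertex 2.793 -2.208 2.749
vertex 3.279 -4.245 2.119
vertex 2.066 -2.742 2.293
endloop
endfacet
facet normal -0.303 -0.347 0.888
outer loop
vertex 1.694 -3.168 3.385
vertex 3.634 -4.138 3.667
vertex 2.421 -2.635 3.841
endloop
endfacet
facet normal -0.719 -0.528 -0.451
outer loop
vertex 2.907 -4.672 3.211
vertex 1.694 -3.168 3.385
vertex 3.279 -4.245 2.119
endloop
endfacet
facet normal -0.302 -0.347 0.888
outer loop
vertex 2.907 -4.672 3.211
vertex 3.634 -4.138 3.667
vertex 1.694 -3.168 3.385
endloop
endfacet
facet normal 0.719 0.528 0.452
outer loop
vertex 2.421 -2.635 3.841
vertex 3.634 -4.138 3.667
vertex 2.793 -2.208 2.749
endloop
endfacet
facet normal 0.303 0.347 -0.888
outer loop
vertex 4.006 -3.712 2.575
vertex 3.279 -4.245 2.119
vertex 2.793 -2.208 2.749
endloop
endfacet
facet normal 0.719 0.528 0.451
outer loop
vertex 2.793 -2.208 2.749
vertex 3.634 -4.138 3.667
vertex 4.006 -3.712 2.575
endloop
endfacet
facet normal 0.625 -0.775 -0.090
outer loop
vertex 4.006 -3.712 2.575
vertex 2.907 -4.672 3.211
vertex 3.279 -4.245 2.119
endloop
endfacet
facet normal 0.625 -0.775 -0.089
outer loop
vertex 3.634 -4.138 3.667
vertex 2.907 -4.672 3.211
vertex 4.006 -3.712 2.575
endloop
endfacet
facet normal -0.595 -0.707 0.381
outer loop
vertex -3.379 -2.287 1.524
vertex -4.487 -1.591 1.085
vertex -3.319 -3.203 -0.082
endloop
endfacet
facet normal 0.803 -0.504 0.318
outer loop
vertex -2.533 -2.269 -0.585
vertex -3.379 -2.287 1.524
vertex -3.319 -3.203 -0.082
endloop
endfacet
facet normal -0.595 -0.707 0.381
outer loop
vertex -3.319 -3.203 -0.082
vertex -4.487 -1.591 1.085
vertex -4.427 -2.507 -0.521
endloop
endfacet
facet normal 0.033 -0.495 -0.868
outer loop
vertex -4.427 -2.507 -0.521
vertex -2.533 -2.269 -0.585
vertex -3.319 -3.203 -0.082
endloop
endfacet
facet normal -0.033 0.495 0.868
outer loop
vertex -3.379 -2.287 1.524
vertex -3.701 -0.657 0.582
vertex -4.487 -1.591 1.085
endloop
endfacet
facet normal 0.803 -0.504 0.318
outer loop
vertex -2.593 -1.353 1.021
vertex -3.379 -2.287 1.524
vertex -2.533 -2.269 -0.585
endloop
endfacet
facet normal -0.033 0.495 0.868
outer loop
vertex -2.593 -1.353 1.021
vertex -3.701 -0.657 0.582
vertex -3.379 -2.287 1.524
endloop
endfacet
facet normal -0.803 0.504 -0.318
outer loop
vertex -4.487 -1.591 1.085
vertex -3.701 -0.657 0.582
vertex -4.427 -2.507 -0.521
endloop
endfacet
facet normal 0.033 -0.495 -0.868
outer loop
vertex -3.641 -1.573 -1.024
vertex -2.533 -2.269 -0.585
vertex -4.427 -2.507 -0.521
endloop
endfacet
facet normal -0.803 0.504 -0.318
outer loop
vertex -4.427 -2.507 -0.521
vertex -3.701 -0.657 0.582
vertex -3.641 -1.573 -1.024
endloop
endfacet
facet normal 0.595 0.707 -0.381
outer loop
vertex -3.641 -1.573 -1.024
vertex -2.593 -1.353 1.021
vertex -2.533 -2.269 -0.585
endloop
endfacet
facet normal 0.595 0.707 -0.381
outer loop
vertex -3.701 -0.657 0.582
vertex -2.593 -1.353 1.021
vertex -3.641 -1.573 -1.024
endloop
endfacet

endsolid


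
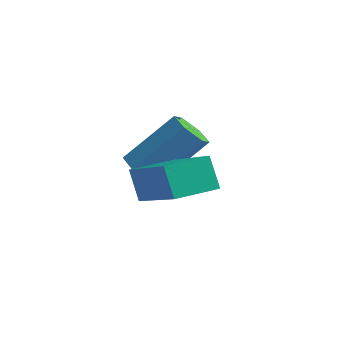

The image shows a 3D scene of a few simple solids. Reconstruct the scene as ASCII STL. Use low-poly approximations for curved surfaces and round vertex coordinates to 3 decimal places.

solid 
facet normal -0.480 0.295 0.826
outer loop
vertex -1.957 0.801 -0.863
vertex -1.418 1.632 -0.846
vertex -3.416 1.77 -2.057
endloop
endfacet
facet normal -0.544 -0.839 -0.017
outer loop
vertex -3.022 1.528 -2.734
vertex -1.957 0.801 -0.863
vertex -3.416 1.77 -2.057
endloop
endfacet
facet normal -0.480 0.295 0.826
outer loop
vertex -3.416 1.77 -2.057
vertex -1.418 1.632 -0.846
vertex -2.877 2.601 -2.04
endloop
endfacet
facet normal -0.688 0.458 -0.564
outer loop
vertex -2.877 2.601 -2.04
vertex -3.022 1.528 -2.734
vertex -3.416 1.77 -2.057
endloop
endfacet
facet normal 0.688 -0.458 0.564
outer loop
vertex -1.957 0.801 -0.863
vertex -1.024 1.39 -1.523
vertex -1.418 1.632 -0.846
endloop
endfacet
facet normal -0.544 -0.839 -0.017
outer loop
vertex -1.563 0.559 -1.54
vertex -1.957 0.801 -0.863
vertex -3.022 1.528 -2.734
endloop
endfacet
facet normal 0.688 -0.458 0.564
outer loop
vertex -1.563 0.559 -1.54
vertex -1.024 1.39 -1.523
vertex -1.957 0.801 -0.863
endloop
endfacet
facet normal 0.544 0.839 0.017
outer loop
vertex -1.418 1.632 -0.846
vertex -1.024 1.39 -1.523
vertex -2.877 2.601 -2.04
endloop
endfacet
facet normal -0.688 0.458 -0.564
outer loop
vertex -2.483 2.359 -2.717
vertex -3.022 1.528 -2.734
vertex -2.877 2.601 -2.04
endloop
endfacet
facet normal 0.544 0.839 0.017
outer loop
vertex -2.877 2.601 -2.04
vertex -1.024 1.39 -1.523
vertex -2.483 2.359 -2.717
endloop
endfacet
facet normal 0.480 -0.295 -0.826
outer loop
vertex -2.483 2.359 -2.717
vertex -1.563 0.559 -1.54
vertex -3.022 1.528 -2.734
endloop
endfacet
facet normal 0.480 -0.295 -0.826
outer loop
vertex -1.024 1.39 -1.523
vertex -1.563 0.559 -1.54
vertex -2.483 2.359 -2.717
endloop
endfacet
facet normal -0.466 -0.564 -0.681
outer loop
vertex -3.315 2.409 -2.793
vertex -3.742 2.7 -2.742
vertex -3.381 2.827 -3.094
endloop
endfacet
facet normal 0.876 -0.183 -0.446
outer loop
vertex -3.315 2.409 -2.793
vertex -3.381 2.827 -3.094
vertex -2.59 3.289 -1.728
endloop
endfacet
facet normal 0.876 -0.183 -0.446
outer loop
vertex -2.59 3.289 -1.728
vertex -3.381 2.827 -3.094
vertex -2.656 3.707 -2.029
endloop
endfacet
facet normal 0.464 0.565 0.683
outer loop
vertex -2.59 3.289 -1.728
vertex -2.656 3.707 -2.029
vertex -3.018 3.58 -1.678
endloop
endfacet
facet normal -0.466 -0.564 -0.682
outer loop
vertex -3.381 2.827 -3.094
vertex -3.742 2.7 -2.742
vertex -3.809 3.119 -3.043
endloop
endfacet
facet normal 0.328 0.607 -0.724
outer loop
vertex -3.381 2.827 -3.094
vertex -3.809 3.119 -3.043
vertex -2.656 3.707 -2.029
endloop
endfacet
facet normal 0.329 0.606 -0.725
outer loop
vertex -2.656 3.707 -2.029
vertex -3.809 3.119 -3.043
vertex -3.084 3.999 -1.979
endloop
endfacet
facet normal 0.464 0.564 0.683
outer loop
vertex -2.656 3.707 -2.029
vertex -3.084 3.999 -1.979
vertex -3.018 3.58 -1.678
endloop
endfacet
facet normal -0.464 -0.565 -0.683
outer loop
vertex -3.809 3.119 -3.043
vertex -3.742 2.7 -2.742
vertex -4.17 2.991 -2.692
endloop
endfacet
facet normal -0.549 0.788 -0.278
outer loop
vertex -3.809 3.119 -3.043
vertex -4.17 2.991 -2.692
vertex -3.084 3.999 -1.979
endloop
endfacet
facet normal -0.550 0.788 -0.277
outer loop
vertex -3.084 3.999 -1.979
vertex -4.17 2.991 -2.692
vertex -3.445 3.871 -1.627
endloop
endfacet
facet normal 0.466 0.564 0.682
outer loop
vertex -3.084 3.999 -1.979
vertex -3.445 3.871 -1.627
vertex -3.018 3.58 -1.678
endloop
endfacet
facet normal -0.464 -0.565 -0.683
outer loop
vertex -4.17 2.991 -2.692
vertex -3.742 2.7 -2.742
vertex -4.104 2.573 -2.391
endloop
endfacet
facet normal -0.876 0.183 0.446
outer loop
vertex -4.17 2.991 -2.692
vertex -4.104 2.573 -2.391
vertex -3.445 3.871 -1.627
endloop
endfacet
facet normal -0.876 0.183 0.446
outer loop
vertex -3.445 3.871 -1.627
vertex -4.104 2.573 -2.391
vertex -3.379 3.453 -1.326
endloop
endfacet
facet normal 0.466 0.564 0.681
outer loop
vertex -3.445 3.871 -1.627
vertex -3.379 3.453 -1.326
vertex -3.018 3.58 -1.678
endloop
endfacet
facet normal -0.464 -0.564 -0.683
outer loop
vertex -4.104 2.573 -2.391
vertex -3.742 2.7 -2.742
vertex -3.676 2.281 -2.441
endloop
endfacet
facet normal -0.329 -0.606 0.724
outer loop
vertex -4.104 2.573 -2.391
vertex -3.676 2.281 -2.441
vertex -3.379 3.453 -1.326
endloop
endfacet
facet normal -0.327 -0.606 0.725
outer loop
vertex -3.379 3.453 -1.326
vertex -3.676 2.281 -2.441
vertex -2.951 3.161 -1.377
endloop
endfacet
facet normal 0.466 0.564 0.682
outer loop
vertex -3.379 3.453 -1.326
vertex -2.951 3.161 -1.377
vertex -3.018 3.58 -1.678
endloop
endfacet
facet normal -0.466 -0.564 -0.682
outer loop
vertex -3.676 2.281 -2.441
vertex -3.742 2.7 -2.742
vertex -3.315 2.409 -2.793
endloop
endfacet
facet normal 0.550 -0.788 0.277
outer loop
vertex -3.676 2.281 -2.441
vertex -3.315 2.409 -2.793
vertex -2.951 3.161 -1.377
endloop
endfacet
facet normal 0.549 -0.788 0.277
outer loop
vertex -2.951 3.161 -1.377
vertex -3.315 2.409 -2.793
vertex -2.59 3.289 -1.728
endloop
endfacet
facet normal 0.464 0.565 0.683
outer loop
vertex -2.951 3.161 -1.377
vertex -2.59 3.289 -1.728
vertex -3.018 3.58 -1.678
endloop
endfacet

endsolid


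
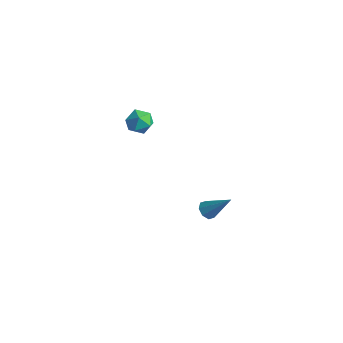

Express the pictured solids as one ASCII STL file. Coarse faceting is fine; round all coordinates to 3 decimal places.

solid 
facet normal -0.614 -0.326 -0.719
outer loop
vertex 0.14 -0.017 -4.758
vertex -0.361 0.34 -4.492
vertex 0.113 0.458 -4.95
endloop
endfacet
facet normal 0.930 -0.091 -0.357
outer loop
vertex 0.14 -0.017 -4.758
vertex 0.113 0.458 -4.95
vertex 0.921 1.02 -2.988
endloop
endfacet
facet normal -0.614 -0.325 -0.719
outer loop
vertex 0.113 0.458 -4.95
vertex -0.361 0.34 -4.492
vertex -0.191 0.864 -4.874
endloop
endfacet
facet normal 0.674 0.588 -0.446
outer loop
vertex 0.113 0.458 -4.95
vertex -0.191 0.864 -4.874
vertex 0.921 1.02 -2.988
endloop
endfacet
facet normal -0.614 -0.325 -0.719
outer loop
vertex -0.191 0.864 -4.874
vertex -0.361 0.34 -4.492
vertex -0.595 0.963 -4.574
endloop
endfacet
facet normal 0.125 0.980 -0.155
outer loop
vertex -0.191 0.864 -4.874
vertex -0.595 0.963 -4.574
vertex 0.921 1.02 -2.988
endloop
endfacet
facet normal -0.614 -0.325 -0.719
outer loop
vertex -0.595 0.963 -4.574
vertex -0.361 0.34 -4.492
vertex -0.862 0.697 -4.226
endloop
endfacet
facet normal -0.395 0.851 0.347
outer loop
vertex -0.595 0.963 -4.574
vertex -0.862 0.697 -4.226
vertex 0.921 1.02 -2.988
endloop
endfacet
facet normal -0.614 -0.325 -0.720
outer loop
vertex -0.862 0.697 -4.226
vertex -0.361 0.34 -4.492
vertex -0.836 0.222 -4.034
endloop
endfacet
facet normal -0.581 0.277 0.765
outer loop
vertex -0.862 0.697 -4.226
vertex -0.836 0.222 -4.034
vertex 0.921 1.02 -2.988
endloop
endfacet
facet normal -0.613 -0.326 -0.720
outer loop
vertex -0.836 0.222 -4.034
vertex -0.361 0.34 -4.492
vertex -0.531 -0.183 -4.11
endloop
endfacet
facet normal -0.325 -0.405 0.855
outer loop
vertex -0.836 0.222 -4.034
vertex -0.531 -0.183 -4.11
vertex 0.921 1.02 -2.988
endloop
endfacet
facet normal -0.614 -0.326 -0.719
outer loop
vertex -0.531 -0.183 -4.11
vertex -0.361 0.34 -4.492
vertex -0.127 -0.282 -4.41
endloop
endfacet
facet normal 0.224 -0.795 0.563
outer loop
vertex -0.531 -0.183 -4.11
vertex -0.127 -0.282 -4.41
vertex 0.921 1.02 -2.988
endloop
endfacet
facet normal -0.614 -0.326 -0.719
outer loop
vertex -0.127 -0.282 -4.41
vertex -0.361 0.34 -4.492
vertex 0.14 -0.017 -4.758
endloop
endfacet
facet normal 0.743 -0.666 0.063
outer loop
vertex -0.127 -0.282 -4.41
vertex 0.14 -0.017 -4.758
vertex 0.921 1.02 -2.988
endloop
endfacet
facet normal -0.784 0.480 -0.393
outer loop
vertex -3.315 -2.227 3.212
vertex -3.86 -2.599 3.845
vertex -3.451 -1.798 4.008
endloop
endfacet
facet normal -0.183 0.852 -0.490
outer loop
vertex -3.315 -2.227 3.212
vertex -3.451 -1.798 4.008
vertex -2.613 -1.828 3.643
endloop
endfacet
facet normal 0.273 0.442 -0.854
outer loop
vertex -3.315 -2.227 3.212
vertex -2.613 -1.828 3.643
vertex -2.505 -2.649 3.253
endloop
endfacet
facet normal -0.046 -0.184 -0.982
outer loop
vertex -3.315 -2.227 3.212
vertex -2.505 -2.649 3.253
vertex -3.276 -3.125 3.378
endloop
endfacet
facet normal -0.700 -0.159 -0.696
outer loop
vertex -3.315 -2.227 3.212
vertex -3.276 -3.125 3.378
vertex -3.86 -2.599 3.845
endloop
endfacet
facet normal 0.101 0.983 0.151
outer loop
vertex -2.613 -1.828 3.643
vertex -3.451 -1.798 4.008
vertex -2.724 -1.955 4.542
endloop
endfacet
facet normal -0.871 0.382 0.309
outer loop
vertex -3.451 -1.798 4.008
vertex -3.86 -2.599 3.845
vertex -3.495 -2.431 4.667
endloop
endfacet
facet normal -0.735 -0.653 -0.183
outer loop
vertex -3.86 -2.599 3.845
vertex -3.276 -3.125 3.378
vertex -3.387 -3.252 4.277
endloop
endfacet
facet normal 0.323 -0.693 -0.644
outer loop
vertex -3.276 -3.125 3.378
vertex -2.505 -2.649 3.253
vertex -2.549 -3.282 3.912
endloop
endfacet
facet normal 0.840 0.319 -0.438
outer loop
vertex -2.505 -2.649 3.253
vertex -2.613 -1.828 3.643
vertex -2.14 -2.481 4.075
endloop
endfacet
facet normal 0.046 0.184 0.982
outer loop
vertex -2.685 -2.853 4.708
vertex -2.724 -1.955 4.542
vertex -3.495 -2.431 4.667
endloop
endfacet
facet normal -0.273 -0.442 0.854
outer loop
vertex -2.685 -2.853 4.708
vertex -3.495 -2.431 4.667
vertex -3.387 -3.252 4.277
endloop
endfacet
facet normal 0.183 -0.852 0.490
outer loop
vertex -2.685 -2.853 4.708
vertex -3.387 -3.252 4.277
vertex -2.549 -3.282 3.912
endloop
endfacet
facet normal 0.784 -0.480 0.393
outer loop
vertex -2.685 -2.853 4.708
vertex -2.549 -3.282 3.912
vertex -2.14 -2.481 4.075
endloop
endfacet
facet normal 0.700 0.159 0.696
outer loop
vertex -2.685 -2.853 4.708
vertex -2.14 -2.481 4.075
vertex -2.724 -1.955 4.542
endloop
endfacet
facet normal -0.323 0.693 0.644
outer loop
vertex -3.495 -2.431 4.667
vertex -2.724 -1.955 4.542
vertex -3.451 -1.798 4.008
endloop
endfacet
facet normal -0.840 -0.319 0.438
outer loop
vertex -3.387 -3.252 4.277
vertex -3.495 -2.431 4.667
vertex -3.86 -2.599 3.845
endloop
endfacet
facet normal -0.101 -0.983 -0.151
outer loop
vertex -2.549 -3.282 3.912
vertex -3.387 -3.252 4.277
vertex -3.276 -3.125 3.378
endloop
endfacet
facet normal 0.871 -0.382 -0.309
outer loop
vertex -2.14 -2.481 4.075
vertex -2.549 -3.282 3.912
vertex -2.505 -2.649 3.253
endloop
endfacet
facet normal 0.735 0.653 0.183
outer loop
vertex -2.724 -1.955 4.542
vertex -2.14 -2.481 4.075
vertex -2.613 -1.828 3.643
endloop
endfacet

endsolid


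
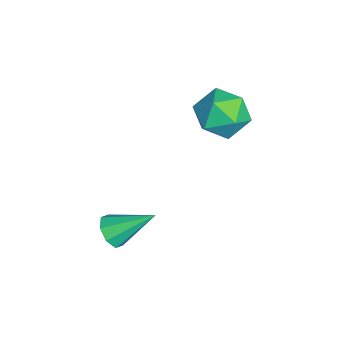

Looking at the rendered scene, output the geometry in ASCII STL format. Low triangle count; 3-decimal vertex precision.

solid 
facet normal -0.666 0.437 0.604
outer loop
vertex -4.532 2.821 2.698
vertex -4.411 1.965 3.45
vertex -3.739 2.89 3.522
endloop
endfacet
facet normal -0.311 0.924 0.222
outer loop
vertex -4.532 2.821 2.698
vertex -3.739 2.89 3.522
vertex -3.489 3.23 2.457
endloop
endfacet
facet normal -0.414 0.780 -0.469
outer loop
vertex -4.532 2.821 2.698
vertex -3.489 3.23 2.457
vertex -4.007 2.515 1.726
endloop
endfacet
facet normal -0.833 0.204 -0.514
outer loop
vertex -4.532 2.821 2.698
vertex -4.007 2.515 1.726
vertex -4.577 1.733 2.34
endloop
endfacet
facet normal -0.989 -0.008 0.150
outer loop
vertex -4.532 2.821 2.698
vertex -4.577 1.733 2.34
vertex -4.411 1.965 3.45
endloop
endfacet
facet normal 0.384 0.850 0.361
outer loop
vertex -3.489 3.23 2.457
vertex -3.739 2.89 3.522
vertex -2.723 2.627 3.06
endloop
endfacet
facet normal -0.190 0.062 0.980
outer loop
vertex -3.739 2.89 3.522
vertex -4.411 1.965 3.45
vertex -3.293 1.845 3.674
endloop
endfacet
facet normal -0.711 -0.659 0.244
outer loop
vertex -4.411 1.965 3.45
vertex -4.577 1.733 2.34
vertex -3.811 1.13 2.943
endloop
endfacet
facet normal -0.459 -0.317 -0.830
outer loop
vertex -4.577 1.733 2.34
vertex -4.007 2.515 1.726
vertex -3.561 1.47 1.878
endloop
endfacet
facet normal 0.218 0.616 -0.757
outer loop
vertex -4.007 2.515 1.726
vertex -3.489 3.23 2.457
vertex -2.889 2.395 1.95
endloop
endfacet
facet normal 0.833 -0.204 0.514
outer loop
vertex -2.768 1.539 2.702
vertex -2.723 2.627 3.06
vertex -3.293 1.845 3.674
endloop
endfacet
facet normal 0.414 -0.780 0.469
outer loop
vertex -2.768 1.539 2.702
vertex -3.293 1.845 3.674
vertex -3.811 1.13 2.943
endloop
endfacet
facet normal 0.311 -0.924 -0.222
outer loop
vertex -2.768 1.539 2.702
vertex -3.811 1.13 2.943
vertex -3.561 1.47 1.878
endloop
endfacet
facet normal 0.666 -0.437 -0.604
outer loop
vertex -2.768 1.539 2.702
vertex -3.561 1.47 1.878
vertex -2.889 2.395 1.95
endloop
endfacet
facet normal 0.989 0.008 -0.150
outer loop
vertex -2.768 1.539 2.702
vertex -2.889 2.395 1.95
vertex -2.723 2.627 3.06
endloop
endfacet
facet normal 0.459 0.317 0.830
outer loop
vertex -3.293 1.845 3.674
vertex -2.723 2.627 3.06
vertex -3.739 2.89 3.522
endloop
endfacet
facet normal -0.218 -0.616 0.757
outer loop
vertex -3.811 1.13 2.943
vertex -3.293 1.845 3.674
vertex -4.411 1.965 3.45
endloop
endfacet
facet normal -0.384 -0.850 -0.361
outer loop
vertex -3.561 1.47 1.878
vertex -3.811 1.13 2.943
vertex -4.577 1.733 2.34
endloop
endfacet
facet normal 0.190 -0.062 -0.980
outer loop
vertex -2.889 2.395 1.95
vertex -3.561 1.47 1.878
vertex -4.007 2.515 1.726
endloop
endfacet
facet normal 0.711 0.659 -0.244
outer loop
vertex -2.723 2.627 3.06
vertex -2.889 2.395 1.95
vertex -3.489 3.23 2.457
endloop
endfacet
facet normal -0.049 -0.812 -0.581
outer loop
vertex -0.41 -1.595 -1.988
vertex -1.088 -1.74 -1.728
vertex -0.818 -1.35 -2.296
endloop
endfacet
facet normal 0.669 0.641 -0.376
outer loop
vertex -0.41 -1.595 -1.988
vertex -0.818 -1.35 -2.296
vertex -0.992 -0.18 -0.612
endloop
endfacet
facet normal -0.050 -0.812 -0.581
outer loop
vertex -0.818 -1.35 -2.296
vertex -1.088 -1.74 -1.728
vertex -1.384 -1.333 -2.271
endloop
endfacet
facet normal -0.001 0.821 -0.571
outer loop
vertex -0.818 -1.35 -2.296
vertex -1.384 -1.333 -2.271
vertex -0.992 -0.18 -0.612
endloop
endfacet
facet normal -0.050 -0.812 -0.581
outer loop
vertex -1.384 -1.333 -2.271
vertex -1.088 -1.74 -1.728
vertex -1.776 -1.555 -1.927
endloop
endfacet
facet normal -0.662 0.680 -0.316
outer loop
vertex -1.384 -1.333 -2.271
vertex -1.776 -1.555 -1.927
vertex -0.992 -0.18 -0.612
endloop
endfacet
facet normal -0.050 -0.812 -0.581
outer loop
vertex -1.776 -1.555 -1.927
vertex -1.088 -1.74 -1.728
vertex -1.765 -1.885 -1.467
endloop
endfacet
facet normal -0.924 0.300 0.237
outer loop
vertex -1.776 -1.555 -1.927
vertex -1.765 -1.885 -1.467
vertex -0.992 -0.18 -0.612
endloop
endfacet
facet normal -0.050 -0.812 -0.581
outer loop
vertex -1.765 -1.885 -1.467
vertex -1.088 -1.74 -1.728
vertex -1.357 -2.13 -1.16
endloop
endfacet
facet normal -0.635 -0.097 0.767
outer loop
vertex -1.765 -1.885 -1.467
vertex -1.357 -2.13 -1.16
vertex -0.992 -0.18 -0.612
endloop
endfacet
facet normal -0.049 -0.812 -0.581
outer loop
vertex -1.357 -2.13 -1.16
vertex -1.088 -1.74 -1.728
vertex -0.792 -2.146 -1.185
endloop
endfacet
facet normal 0.035 -0.276 0.960
outer loop
vertex -1.357 -2.13 -1.16
vertex -0.792 -2.146 -1.185
vertex -0.992 -0.18 -0.612
endloop
endfacet
facet normal -0.050 -0.813 -0.581
outer loop
vertex -0.792 -2.146 -1.185
vertex -1.088 -1.74 -1.728
vertex -0.399 -1.925 -1.528
endloop
endfacet
facet normal 0.694 -0.136 0.707
outer loop
vertex -0.792 -2.146 -1.185
vertex -0.399 -1.925 -1.528
vertex -0.992 -0.18 -0.612
endloop
endfacet
facet normal -0.049 -0.812 -0.581
outer loop
vertex -0.399 -1.925 -1.528
vertex -1.088 -1.74 -1.728
vertex -0.41 -1.595 -1.988
endloop
endfacet
facet normal 0.957 0.245 0.153
outer loop
vertex -0.399 -1.925 -1.528
vertex -0.41 -1.595 -1.988
vertex -0.992 -0.18 -0.612
endloop
endfacet

endsolid


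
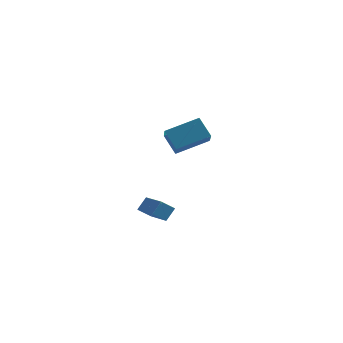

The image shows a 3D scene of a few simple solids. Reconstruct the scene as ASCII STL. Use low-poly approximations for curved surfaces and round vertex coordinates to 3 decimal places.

solid 
facet normal -0.832 -0.433 -0.346
outer loop
vertex 1.853 1.657 3.119
vertex 1.074 2.301 4.187
vertex 1.551 3.114 2.02
endloop
endfacet
facet normal 0.529 -0.438 -0.726
outer loop
vertex 3.366 4.059 2.773
vertex 1.853 1.657 3.119
vertex 1.551 3.114 2.02
endloop
endfacet
facet normal -0.832 -0.434 -0.346
outer loop
vertex 1.551 3.114 2.02
vertex 1.074 2.301 4.187
vertex 0.772 3.758 3.087
endloop
endfacet
facet normal -0.163 0.787 -0.594
outer loop
vertex 0.772 3.758 3.087
vertex 3.366 4.059 2.773
vertex 1.551 3.114 2.02
endloop
endfacet
facet normal 0.164 -0.788 0.594
outer loop
vertex 1.853 1.657 3.119
vertex 2.889 3.246 4.94
vertex 1.074 2.301 4.187
endloop
endfacet
facet normal 0.530 -0.438 -0.726
outer loop
vertex 3.668 2.602 3.873
vertex 1.853 1.657 3.119
vertex 3.366 4.059 2.773
endloop
endfacet
facet normal 0.163 -0.787 0.594
outer loop
vertex 3.668 2.602 3.873
vertex 2.889 3.246 4.94
vertex 1.853 1.657 3.119
endloop
endfacet
facet normal -0.530 0.438 0.726
outer loop
vertex 1.074 2.301 4.187
vertex 2.889 3.246 4.94
vertex 0.772 3.758 3.087
endloop
endfacet
facet normal -0.163 0.788 -0.594
outer loop
vertex 2.587 4.703 3.841
vertex 3.366 4.059 2.773
vertex 0.772 3.758 3.087
endloop
endfacet
facet normal -0.530 0.438 0.726
outer loop
vertex 0.772 3.758 3.087
vertex 2.889 3.246 4.94
vertex 2.587 4.703 3.841
endloop
endfacet
facet normal 0.832 0.433 0.346
outer loop
vertex 2.587 4.703 3.841
vertex 3.668 2.602 3.873
vertex 3.366 4.059 2.773
endloop
endfacet
facet normal 0.832 0.433 0.346
outer loop
vertex 2.889 3.246 4.94
vertex 3.668 2.602 3.873
vertex 2.587 4.703 3.841
endloop
endfacet
facet normal -0.583 0.761 -0.285
outer loop
vertex 0.948 -2.551 1.407
vertex 1.63 -2.256 0.799
vertex 0.574 -3.094 0.723
endloop
endfacet
facet normal -0.711 -0.307 0.633
outer loop
vertex 1.67 -4.524 1.261
vertex 0.948 -2.551 1.407
vertex 0.574 -3.094 0.723
endloop
endfacet
facet normal -0.583 0.760 -0.286
outer loop
vertex 0.574 -3.094 0.723
vertex 1.63 -2.256 0.799
vertex 1.257 -2.799 0.116
endloop
endfacet
facet normal -0.393 -0.572 -0.720
outer loop
vertex 1.257 -2.799 0.116
vertex 1.67 -4.524 1.261
vertex 0.574 -3.094 0.723
endloop
endfacet
facet normal 0.394 0.572 0.719
outer loop
vertex 0.948 -2.551 1.407
vertex 2.726 -3.686 1.337
vertex 1.63 -2.256 0.799
endloop
endfacet
facet normal -0.711 -0.307 0.632
outer loop
vertex 2.043 -3.981 1.944
vertex 0.948 -2.551 1.407
vertex 1.67 -4.524 1.261
endloop
endfacet
facet normal 0.393 0.572 0.720
outer loop
vertex 2.043 -3.981 1.944
vertex 2.726 -3.686 1.337
vertex 0.948 -2.551 1.407
endloop
endfacet
facet normal 0.711 0.307 -0.632
outer loop
vertex 1.63 -2.256 0.799
vertex 2.726 -3.686 1.337
vertex 1.257 -2.799 0.116
endloop
endfacet
facet normal -0.394 -0.572 -0.719
outer loop
vertex 2.352 -4.229 0.653
vertex 1.67 -4.524 1.261
vertex 1.257 -2.799 0.116
endloop
endfacet
facet normal 0.711 0.307 -0.633
outer loop
vertex 1.257 -2.799 0.116
vertex 2.726 -3.686 1.337
vertex 2.352 -4.229 0.653
endloop
endfacet
facet normal 0.584 -0.760 0.286
outer loop
vertex 2.352 -4.229 0.653
vertex 2.043 -3.981 1.944
vertex 1.67 -4.524 1.261
endloop
endfacet
facet normal 0.583 -0.761 0.286
outer loop
vertex 2.726 -3.686 1.337
vertex 2.043 -3.981 1.944
vertex 2.352 -4.229 0.653
endloop
endfacet

endsolid


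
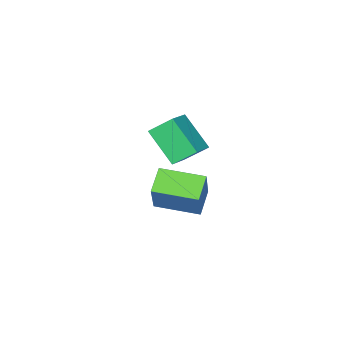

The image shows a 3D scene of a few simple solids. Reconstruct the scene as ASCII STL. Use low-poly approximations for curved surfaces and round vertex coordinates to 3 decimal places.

solid 
facet normal -0.825 -0.455 -0.336
outer loop
vertex -2.817 -1.982 -1.066
vertex -3.038 -0.545 -2.469
vertex -2.062 -2.711 -1.932
endloop
endfacet
facet normal 0.109 -0.712 0.694
outer loop
vertex -0.982 -2.115 -1.491
vertex -2.817 -1.982 -1.066
vertex -2.062 -2.711 -1.932
endloop
endfacet
facet normal -0.825 -0.455 -0.336
outer loop
vertex -2.062 -2.711 -1.932
vertex -3.038 -0.545 -2.469
vertex -2.283 -1.274 -3.334
endloop
endfacet
facet normal 0.555 -0.535 -0.636
outer loop
vertex -2.283 -1.274 -3.334
vertex -0.982 -2.115 -1.491
vertex -2.062 -2.711 -1.932
endloop
endfacet
facet normal -0.555 0.536 0.636
outer loop
vertex -2.817 -1.982 -1.066
vertex -1.958 0.051 -2.028
vertex -3.038 -0.545 -2.469
endloop
endfacet
facet normal 0.109 -0.711 0.695
outer loop
vertex -1.737 -1.386 -0.626
vertex -2.817 -1.982 -1.066
vertex -0.982 -2.115 -1.491
endloop
endfacet
facet normal -0.555 0.536 0.637
outer loop
vertex -1.737 -1.386 -0.626
vertex -1.958 0.051 -2.028
vertex -2.817 -1.982 -1.066
endloop
endfacet
facet normal -0.109 0.711 -0.694
outer loop
vertex -3.038 -0.545 -2.469
vertex -1.958 0.051 -2.028
vertex -2.283 -1.274 -3.334
endloop
endfacet
facet normal 0.555 -0.536 -0.636
outer loop
vertex -1.203 -0.678 -2.894
vertex -0.982 -2.115 -1.491
vertex -2.283 -1.274 -3.334
endloop
endfacet
facet normal -0.110 0.711 -0.694
outer loop
vertex -2.283 -1.274 -3.334
vertex -1.958 0.051 -2.028
vertex -1.203 -0.678 -2.894
endloop
endfacet
facet normal 0.825 0.455 0.336
outer loop
vertex -1.203 -0.678 -2.894
vertex -1.737 -1.386 -0.626
vertex -0.982 -2.115 -1.491
endloop
endfacet
facet normal 0.825 0.455 0.336
outer loop
vertex -1.958 0.051 -2.028
vertex -1.737 -1.386 -0.626
vertex -1.203 -0.678 -2.894
endloop
endfacet
facet normal -0.648 0.756 -0.095
outer loop
vertex -0.517 2.735 -2.381
vertex 0.172 3.529 -0.751
vertex 0.332 3.378 -3.053
endloop
endfacet
facet normal -0.355 -0.409 -0.840
outer loop
vertex 1.588 1.911 -2.869
vertex -0.517 2.735 -2.381
vertex 0.332 3.378 -3.053
endloop
endfacet
facet normal -0.647 0.757 -0.095
outer loop
vertex 0.332 3.378 -3.053
vertex 0.172 3.529 -0.751
vertex 1.022 4.172 -1.423
endloop
endfacet
facet normal 0.674 0.510 -0.534
outer loop
vertex 1.022 4.172 -1.423
vertex 1.588 1.911 -2.869
vertex 0.332 3.378 -3.053
endloop
endfacet
facet normal -0.674 -0.510 0.534
outer loop
vertex -0.517 2.735 -2.381
vertex 1.428 2.062 -0.567
vertex 0.172 3.529 -0.751
endloop
endfacet
facet normal -0.355 -0.409 -0.841
outer loop
vertex 0.738 1.268 -2.197
vertex -0.517 2.735 -2.381
vertex 1.588 1.911 -2.869
endloop
endfacet
facet normal -0.674 -0.510 0.534
outer loop
vertex 0.738 1.268 -2.197
vertex 1.428 2.062 -0.567
vertex -0.517 2.735 -2.381
endloop
endfacet
facet normal 0.355 0.409 0.841
outer loop
vertex 0.172 3.529 -0.751
vertex 1.428 2.062 -0.567
vertex 1.022 4.172 -1.423
endloop
endfacet
facet normal 0.675 0.510 -0.534
outer loop
vertex 2.277 2.705 -1.239
vertex 1.588 1.911 -2.869
vertex 1.022 4.172 -1.423
endloop
endfacet
facet normal 0.355 0.409 0.840
outer loop
vertex 1.022 4.172 -1.423
vertex 1.428 2.062 -0.567
vertex 2.277 2.705 -1.239
endloop
endfacet
facet normal 0.647 -0.756 0.095
outer loop
vertex 2.277 2.705 -1.239
vertex 0.738 1.268 -2.197
vertex 1.588 1.911 -2.869
endloop
endfacet
facet normal 0.647 -0.756 0.094
outer loop
vertex 1.428 2.062 -0.567
vertex 0.738 1.268 -2.197
vertex 2.277 2.705 -1.239
endloop
endfacet

endsolid
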